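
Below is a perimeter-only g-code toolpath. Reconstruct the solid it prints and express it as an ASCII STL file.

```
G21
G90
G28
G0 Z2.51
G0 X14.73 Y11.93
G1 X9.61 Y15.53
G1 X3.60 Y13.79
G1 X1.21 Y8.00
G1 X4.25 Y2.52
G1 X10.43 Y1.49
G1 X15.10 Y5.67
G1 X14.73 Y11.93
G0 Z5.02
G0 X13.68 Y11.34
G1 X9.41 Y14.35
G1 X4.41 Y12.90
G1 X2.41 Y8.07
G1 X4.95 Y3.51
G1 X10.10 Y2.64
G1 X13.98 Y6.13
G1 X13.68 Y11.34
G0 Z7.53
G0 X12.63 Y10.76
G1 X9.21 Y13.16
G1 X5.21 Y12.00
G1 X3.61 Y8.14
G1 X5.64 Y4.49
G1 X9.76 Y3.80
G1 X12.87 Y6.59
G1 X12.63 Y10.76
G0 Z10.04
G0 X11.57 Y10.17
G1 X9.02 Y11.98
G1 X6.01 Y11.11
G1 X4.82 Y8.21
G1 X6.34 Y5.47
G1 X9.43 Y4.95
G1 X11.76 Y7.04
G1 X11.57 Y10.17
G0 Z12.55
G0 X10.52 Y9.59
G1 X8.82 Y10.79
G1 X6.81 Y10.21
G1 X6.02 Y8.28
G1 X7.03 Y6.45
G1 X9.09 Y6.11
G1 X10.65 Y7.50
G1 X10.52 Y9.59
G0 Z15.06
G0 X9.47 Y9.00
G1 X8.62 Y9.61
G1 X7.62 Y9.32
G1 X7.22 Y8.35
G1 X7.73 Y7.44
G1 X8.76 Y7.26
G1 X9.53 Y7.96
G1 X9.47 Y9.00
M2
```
solid part
  facet normal 0.0000 0.0000 -1.0000
    outer loop
      vertex 2.80 14.69 0.00
      vertex 9.81 16.72 0.00
      vertex 15.78 12.51 0.00
    endloop
  endfacet
  facet normal 0.0000 0.0000 -1.0000
    outer loop
      vertex 0.01 7.93 0.00
      vertex 2.80 14.69 0.00
      vertex 15.78 12.51 0.00
    endloop
  endfacet
  facet normal 0.0000 0.0000 -1.0000
    outer loop
      vertex 3.56 1.54 0.00
      vertex 0.01 7.93 0.00
      vertex 15.78 12.51 0.00
    endloop
  endfacet
  facet normal 0.0000 0.0000 -1.0000
    outer loop
      vertex 10.77 0.33 0.00
      vertex 3.56 1.54 0.00
      vertex 15.78 12.51 0.00
    endloop
  endfacet
  facet normal 0.0000 0.0000 -1.0000
    outer loop
      vertex 16.21 5.21 0.00
      vertex 10.77 0.33 0.00
      vertex 15.78 12.51 0.00
    endloop
  endfacet
  facet normal 0.5291 0.7503 0.3963
    outer loop
      vertex 15.78 12.51 0.00
      vertex 9.81 16.72 0.00
      vertex 8.42 8.42 17.57
    endloop
  endfacet
  facet normal -0.2554 0.8819 0.3964
    outer loop
      vertex 9.81 16.72 0.00
      vertex 2.80 14.69 0.00
      vertex 8.42 8.42 17.57
    endloop
  endfacet
  facet normal -0.8486 0.3502 0.3964
    outer loop
      vertex 2.80 14.69 0.00
      vertex 0.01 7.93 0.00
      vertex 8.42 8.42 17.57
    endloop
  endfacet
  facet normal -0.8025 -0.4458 0.3965
    outer loop
      vertex 0.01 7.93 0.00
      vertex 3.56 1.54 0.00
      vertex 8.42 8.42 17.57
    endloop
  endfacet
  facet normal -0.1519 -0.9054 0.3965
    outer loop
      vertex 3.56 1.54 0.00
      vertex 10.77 0.33 0.00
      vertex 8.42 8.42 17.57
    endloop
  endfacet
  facet normal 0.6130 -0.6833 0.3966
    outer loop
      vertex 10.77 0.33 0.00
      vertex 16.21 5.21 0.00
      vertex 8.42 8.42 17.57
    endloop
  endfacet
  facet normal 0.9165 0.0540 0.3965
    outer loop
      vertex 16.21 5.21 0.00
      vertex 15.78 12.51 0.00
      vertex 8.42 8.42 17.57
    endloop
  endfacet
endsolid part

The G0 Z moves step by Δz≈2.51 mm. The G1 loops shrink linearly with z, so the solid tapers from its base footprint up to z≈17.6. Closing with a flat bottom cap and the tapered top and triangulating gives 12 facets — a regular 7-sided pyramid, base circumscribed radius ≈ 8.42 mm, apex at z ≈ 17.6 mm.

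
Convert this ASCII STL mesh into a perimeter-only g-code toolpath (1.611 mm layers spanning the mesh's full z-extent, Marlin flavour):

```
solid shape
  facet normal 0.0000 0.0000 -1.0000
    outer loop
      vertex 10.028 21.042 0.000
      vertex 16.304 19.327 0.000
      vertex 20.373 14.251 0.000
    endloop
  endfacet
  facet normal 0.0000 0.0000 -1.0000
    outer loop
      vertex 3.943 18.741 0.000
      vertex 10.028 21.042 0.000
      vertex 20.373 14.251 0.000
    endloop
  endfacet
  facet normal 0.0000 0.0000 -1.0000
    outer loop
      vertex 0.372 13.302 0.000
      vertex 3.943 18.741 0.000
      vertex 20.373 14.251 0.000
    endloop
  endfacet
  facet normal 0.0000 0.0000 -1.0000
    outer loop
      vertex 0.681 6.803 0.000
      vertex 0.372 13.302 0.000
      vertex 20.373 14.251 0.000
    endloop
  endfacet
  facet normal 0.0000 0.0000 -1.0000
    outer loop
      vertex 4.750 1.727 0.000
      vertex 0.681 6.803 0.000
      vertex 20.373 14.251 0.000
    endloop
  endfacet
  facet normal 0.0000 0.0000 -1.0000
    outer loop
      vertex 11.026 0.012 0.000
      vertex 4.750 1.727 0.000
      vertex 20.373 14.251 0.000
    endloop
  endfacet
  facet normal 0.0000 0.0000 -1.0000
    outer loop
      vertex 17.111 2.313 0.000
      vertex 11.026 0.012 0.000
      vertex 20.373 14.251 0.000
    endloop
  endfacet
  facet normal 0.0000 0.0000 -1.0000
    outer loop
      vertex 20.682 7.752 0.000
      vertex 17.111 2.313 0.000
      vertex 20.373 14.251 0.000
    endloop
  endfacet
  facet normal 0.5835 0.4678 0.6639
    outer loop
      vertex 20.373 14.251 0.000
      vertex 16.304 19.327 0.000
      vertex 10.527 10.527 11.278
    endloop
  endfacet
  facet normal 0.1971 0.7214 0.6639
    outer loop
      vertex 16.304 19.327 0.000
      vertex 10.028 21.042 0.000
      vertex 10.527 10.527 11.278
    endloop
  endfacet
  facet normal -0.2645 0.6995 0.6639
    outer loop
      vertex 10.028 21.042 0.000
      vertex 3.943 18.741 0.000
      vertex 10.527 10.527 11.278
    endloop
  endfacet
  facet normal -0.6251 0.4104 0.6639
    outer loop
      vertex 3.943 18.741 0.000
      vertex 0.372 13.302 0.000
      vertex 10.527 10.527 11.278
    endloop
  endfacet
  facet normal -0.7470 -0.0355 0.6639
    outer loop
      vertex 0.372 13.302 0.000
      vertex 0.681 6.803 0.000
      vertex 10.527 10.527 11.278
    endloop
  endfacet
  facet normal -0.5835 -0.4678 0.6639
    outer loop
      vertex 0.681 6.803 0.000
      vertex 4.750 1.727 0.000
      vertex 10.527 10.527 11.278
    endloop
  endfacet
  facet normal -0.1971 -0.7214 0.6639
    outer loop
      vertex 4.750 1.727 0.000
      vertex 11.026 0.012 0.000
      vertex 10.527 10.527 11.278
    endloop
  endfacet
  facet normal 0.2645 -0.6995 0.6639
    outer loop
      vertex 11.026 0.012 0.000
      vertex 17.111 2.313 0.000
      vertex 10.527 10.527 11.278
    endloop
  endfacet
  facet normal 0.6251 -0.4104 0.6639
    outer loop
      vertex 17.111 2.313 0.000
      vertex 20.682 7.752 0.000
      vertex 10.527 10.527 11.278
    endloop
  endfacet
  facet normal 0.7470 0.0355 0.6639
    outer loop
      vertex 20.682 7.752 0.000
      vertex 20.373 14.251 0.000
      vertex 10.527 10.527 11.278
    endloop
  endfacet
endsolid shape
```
; perimeter-only toolpath
G21 ; units = mm
G90 ; absolute positioning
G28 ; home
; layer 1
G0 Z1.611
G0 X18.966 Y13.719
G1 X15.479 Y18.070
G1 X10.099 Y19.540
G1 X4.884 Y17.568
G1 X1.823 Y12.906
G1 X2.088 Y7.335
G1 X5.575 Y2.984
G1 X10.955 Y1.514
G1 X16.170 Y3.486
G1 X19.231 Y8.148
G1 X18.966 Y13.719
; layer 2
G0 Z3.222
G0 X17.560 Y13.187
G1 X14.653 Y16.813
G1 X10.171 Y18.038
G1 X5.824 Y16.394
G1 X3.273 Y12.509
G1 X3.494 Y7.867
G1 X6.401 Y4.241
G1 X10.883 Y3.016
G1 X15.230 Y4.660
G1 X17.781 Y8.545
G1 X17.560 Y13.187
; layer 3
G0 Z4.833
G0 X16.153 Y12.655
G1 X13.828 Y15.556
G1 X10.242 Y16.536
G1 X6.765 Y15.221
G1 X4.724 Y12.113
G1 X4.901 Y8.399
G1 X7.226 Y5.498
G1 X10.812 Y4.518
G1 X14.289 Y5.833
G1 X16.330 Y8.941
G1 X16.153 Y12.655
; layer 4
G0 Z6.445
G0 X14.747 Y12.123
G1 X13.003 Y14.298
G1 X10.313 Y15.033
G1 X7.705 Y14.047
G1 X6.175 Y11.716
G1 X6.307 Y8.931
G1 X8.051 Y6.756
G1 X10.741 Y6.021
G1 X13.349 Y7.007
G1 X14.879 Y9.338
G1 X14.747 Y12.123
; layer 5
G0 Z8.056
G0 X13.340 Y11.591
G1 X12.178 Y13.041
G1 X10.384 Y13.531
G1 X8.646 Y12.874
G1 X7.626 Y11.320
G1 X7.714 Y9.463
G1 X8.876 Y8.013
G1 X10.670 Y7.523
G1 X12.408 Y8.180
G1 X13.428 Y9.734
G1 X13.340 Y11.591
; layer 6
G0 Z9.667
G0 X11.934 Y11.059
G1 X11.352 Y11.784
G1 X10.456 Y12.029
G1 X9.586 Y11.700
G1 X9.076 Y10.923
G1 X9.120 Y9.995
G1 X9.702 Y9.270
G1 X10.598 Y9.025
G1 X11.468 Y9.354
G1 X11.978 Y10.131
G1 X11.934 Y11.059
M2 ; end

The solid is a regular 10-sided pyramid, base circumscribed radius ≈ 10.5 mm, apex at z ≈ 11.3 mm. Slicing at Δz = 1.611 mm — 7 equal slices spanning the solid's height, so layer i sits at z = i·h/7 — gives 6 non-empty perimeters. Each is a 10-segment closed polygon; G0 lifts to the layer z and rapids to the start vertex, then G1 traces the edges. The cross-section shrinks linearly with z (the slice at the apex is degenerate and omitted).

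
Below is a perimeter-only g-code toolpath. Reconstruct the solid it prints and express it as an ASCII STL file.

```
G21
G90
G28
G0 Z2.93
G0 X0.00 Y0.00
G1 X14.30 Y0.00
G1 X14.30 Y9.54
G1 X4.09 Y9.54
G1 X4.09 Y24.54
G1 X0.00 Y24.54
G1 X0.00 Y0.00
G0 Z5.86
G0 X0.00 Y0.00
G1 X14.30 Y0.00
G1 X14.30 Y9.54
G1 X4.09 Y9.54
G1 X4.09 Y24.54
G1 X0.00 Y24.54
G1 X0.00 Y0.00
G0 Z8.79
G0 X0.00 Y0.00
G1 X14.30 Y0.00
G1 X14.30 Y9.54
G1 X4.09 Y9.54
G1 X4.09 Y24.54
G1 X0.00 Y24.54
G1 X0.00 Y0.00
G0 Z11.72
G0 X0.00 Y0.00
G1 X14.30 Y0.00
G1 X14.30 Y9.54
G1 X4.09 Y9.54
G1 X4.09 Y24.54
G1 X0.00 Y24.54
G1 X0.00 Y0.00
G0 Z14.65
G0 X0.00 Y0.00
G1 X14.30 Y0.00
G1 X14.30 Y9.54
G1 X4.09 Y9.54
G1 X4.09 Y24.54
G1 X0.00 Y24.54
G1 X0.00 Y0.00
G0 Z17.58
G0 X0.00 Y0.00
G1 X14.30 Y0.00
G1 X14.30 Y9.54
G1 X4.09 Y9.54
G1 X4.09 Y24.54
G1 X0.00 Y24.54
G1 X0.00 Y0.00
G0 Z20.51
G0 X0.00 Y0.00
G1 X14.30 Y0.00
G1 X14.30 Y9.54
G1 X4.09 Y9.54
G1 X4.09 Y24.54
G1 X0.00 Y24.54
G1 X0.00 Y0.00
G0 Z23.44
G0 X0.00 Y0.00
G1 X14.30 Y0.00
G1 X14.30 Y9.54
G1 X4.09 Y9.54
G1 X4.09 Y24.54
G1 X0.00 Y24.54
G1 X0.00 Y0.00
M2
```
solid part
  facet normal 0.0000 0.0000 -1.0000
    outer loop
      vertex 14.30 9.54 0.00
      vertex 14.30 0.00 0.00
      vertex 0.00 0.00 0.00
    endloop
  endfacet
  facet normal 0.0000 0.0000 -1.0000
    outer loop
      vertex 4.09 9.54 0.00
      vertex 14.30 9.54 0.00
      vertex 0.00 0.00 0.00
    endloop
  endfacet
  facet normal 0.0000 0.0000 -1.0000
    outer loop
      vertex 4.09 24.54 0.00
      vertex 4.09 9.54 0.00
      vertex 0.00 0.00 0.00
    endloop
  endfacet
  facet normal 0.0000 0.0000 -1.0000
    outer loop
      vertex 0.00 24.54 0.00
      vertex 4.09 24.54 0.00
      vertex 0.00 0.00 0.00
    endloop
  endfacet
  facet normal 0.0000 0.0000 1.0000
    outer loop
      vertex 0.00 0.00 23.44
      vertex 14.30 0.00 23.44
      vertex 14.30 9.54 23.44
    endloop
  endfacet
  facet normal 0.0000 0.0000 1.0000
    outer loop
      vertex 0.00 0.00 23.44
      vertex 14.30 9.54 23.44
      vertex 4.09 9.54 23.44
    endloop
  endfacet
  facet normal 0.0000 0.0000 1.0000
    outer loop
      vertex 0.00 0.00 23.44
      vertex 4.09 9.54 23.44
      vertex 4.09 24.54 23.44
    endloop
  endfacet
  facet normal 0.0000 0.0000 1.0000
    outer loop
      vertex 0.00 0.00 23.44
      vertex 4.09 24.54 23.44
      vertex 0.00 24.54 23.44
    endloop
  endfacet
  facet normal 0.0000 -1.0000 0.0000
    outer loop
      vertex 0.00 0.00 0.00
      vertex 14.30 0.00 0.00
      vertex 14.30 0.00 23.44
    endloop
  endfacet
  facet normal 0.0000 -1.0000 0.0000
    outer loop
      vertex 0.00 0.00 0.00
      vertex 14.30 0.00 23.44
      vertex 0.00 0.00 23.44
    endloop
  endfacet
  facet normal 1.0000 0.0000 0.0000
    outer loop
      vertex 14.30 0.00 0.00
      vertex 14.30 9.54 0.00
      vertex 14.30 9.54 23.44
    endloop
  endfacet
  facet normal 1.0000 0.0000 0.0000
    outer loop
      vertex 14.30 0.00 0.00
      vertex 14.30 9.54 23.44
      vertex 14.30 0.00 23.44
    endloop
  endfacet
  facet normal 0.0000 1.0000 0.0000
    outer loop
      vertex 14.30 9.54 0.00
      vertex 4.09 9.54 0.00
      vertex 4.09 9.54 23.44
    endloop
  endfacet
  facet normal 0.0000 1.0000 0.0000
    outer loop
      vertex 14.30 9.54 0.00
      vertex 4.09 9.54 23.44
      vertex 14.30 9.54 23.44
    endloop
  endfacet
  facet normal 1.0000 0.0000 0.0000
    outer loop
      vertex 4.09 9.54 0.00
      vertex 4.09 24.54 0.00
      vertex 4.09 24.54 23.44
    endloop
  endfacet
  facet normal 1.0000 0.0000 0.0000
    outer loop
      vertex 4.09 9.54 0.00
      vertex 4.09 24.54 23.44
      vertex 4.09 9.54 23.44
    endloop
  endfacet
  facet normal 0.0000 1.0000 0.0000
    outer loop
      vertex 4.09 24.54 0.00
      vertex 0.00 24.54 0.00
      vertex 0.00 24.54 23.44
    endloop
  endfacet
  facet normal 0.0000 1.0000 0.0000
    outer loop
      vertex 4.09 24.54 0.00
      vertex 0.00 24.54 23.44
      vertex 4.09 24.54 23.44
    endloop
  endfacet
  facet normal -1.0000 0.0000 0.0000
    outer loop
      vertex 0.00 24.54 0.00
      vertex 0.00 0.00 0.00
      vertex 0.00 0.00 23.44
    endloop
  endfacet
  facet normal -1.0000 0.0000 0.0000
    outer loop
      vertex 0.00 24.54 0.00
      vertex 0.00 0.00 23.44
      vertex 0.00 24.54 23.44
    endloop
  endfacet
endsolid part

The G0 Z moves step by Δz≈2.93 mm. Every layer's G1 loop is the same polygon, so the solid is a straight extrusion of it from z=0 to z≈23.4. Closing with flat bottom and top caps and triangulating gives 20 facets — an L-shaped prism: outer 14.3 × 24.5 mm, arm thicknesses ≈ 9.54 mm (horizontal) and 4.09 mm (vertical), extruded 23.4 mm in z.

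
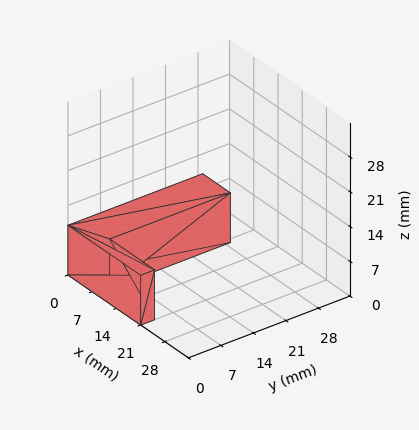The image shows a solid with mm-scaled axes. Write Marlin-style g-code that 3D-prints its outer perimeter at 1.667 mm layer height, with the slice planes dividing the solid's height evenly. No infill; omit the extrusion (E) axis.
Reading the render: the shape is an L-shaped prism: outer 21 × 29 mm, arm thicknesses ≈ 3 mm (horizontal) and 8 mm (vertical), extruded 10 mm in z (dimensions read to the nearest mm from the axis ticks). For the g-code, the solid's height is divided into equal slices at the stated Δz and each level perimeter traced with G1 moves after a G0 lift.

; perimeter-only toolpath
G21 ; units = mm
G90 ; absolute positioning
G28 ; home
; layer 1
G0 Z1.667
G0 X0.000 Y0.000
G1 X21.000 Y0.000
G1 X21.000 Y3.000
G1 X8.000 Y3.000
G1 X8.000 Y29.000
G1 X0.000 Y29.000
G1 X0.000 Y0.000
; layer 2
G0 Z3.333
G0 X0.000 Y0.000
G1 X21.000 Y0.000
G1 X21.000 Y3.000
G1 X8.000 Y3.000
G1 X8.000 Y29.000
G1 X0.000 Y29.000
G1 X0.000 Y0.000
; layer 3
G0 Z5.000
G0 X0.000 Y0.000
G1 X21.000 Y0.000
G1 X21.000 Y3.000
G1 X8.000 Y3.000
G1 X8.000 Y29.000
G1 X0.000 Y29.000
G1 X0.000 Y0.000
; layer 4
G0 Z6.667
G0 X0.000 Y0.000
G1 X21.000 Y0.000
G1 X21.000 Y3.000
G1 X8.000 Y3.000
G1 X8.000 Y29.000
G1 X0.000 Y29.000
G1 X0.000 Y0.000
; layer 5
G0 Z8.333
G0 X0.000 Y0.000
G1 X21.000 Y0.000
G1 X21.000 Y3.000
G1 X8.000 Y3.000
G1 X8.000 Y29.000
G1 X0.000 Y29.000
G1 X0.000 Y0.000
; layer 6
G0 Z10.000
G0 X0.000 Y0.000
G1 X21.000 Y0.000
G1 X21.000 Y3.000
G1 X8.000 Y3.000
G1 X8.000 Y29.000
G1 X0.000 Y29.000
G1 X0.000 Y0.000
M2 ; end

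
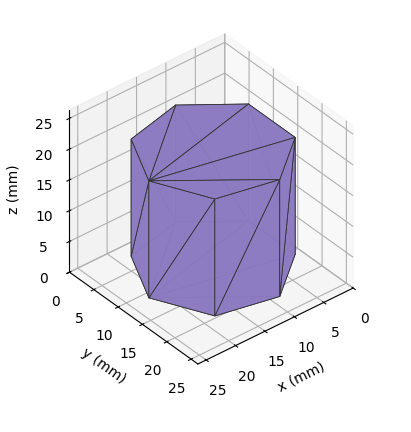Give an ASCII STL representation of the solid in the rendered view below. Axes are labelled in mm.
Reading the render: the shape is a regular 7-sided prism (a cylinder approximated with 7 flat sides), circumscribed radius ≈ 11 mm, height ≈ 19 mm (dimensions read to the nearest mm from the axis ticks). For the STL, each face is triangulated and given an outward normal.

solid part
  facet normal 0.0000 0.0000 -1.0000
    outer loop
      vertex 8.6 21.7 0.0
      vertex 17.9 19.6 0.0
      vertex 22.0 11.0 0.0
    endloop
  endfacet
  facet normal 0.0000 0.0000 -1.0000
    outer loop
      vertex 1.1 15.8 0.0
      vertex 8.6 21.7 0.0
      vertex 22.0 11.0 0.0
    endloop
  endfacet
  facet normal 0.0000 0.0000 -1.0000
    outer loop
      vertex 1.1 6.2 0.0
      vertex 1.1 15.8 0.0
      vertex 22.0 11.0 0.0
    endloop
  endfacet
  facet normal 0.0000 0.0000 -1.0000
    outer loop
      vertex 8.6 0.3 0.0
      vertex 1.1 6.2 0.0
      vertex 22.0 11.0 0.0
    endloop
  endfacet
  facet normal 0.0000 0.0000 -1.0000
    outer loop
      vertex 17.9 2.4 0.0
      vertex 8.6 0.3 0.0
      vertex 22.0 11.0 0.0
    endloop
  endfacet
  facet normal 0.0000 0.0000 1.0000
    outer loop
      vertex 22.0 11.0 19.0
      vertex 17.9 19.6 19.0
      vertex 8.6 21.7 19.0
    endloop
  endfacet
  facet normal 0.0000 0.0000 1.0000
    outer loop
      vertex 22.0 11.0 19.0
      vertex 8.6 21.7 19.0
      vertex 1.1 15.8 19.0
    endloop
  endfacet
  facet normal 0.0000 0.0000 1.0000
    outer loop
      vertex 22.0 11.0 19.0
      vertex 1.1 15.8 19.0
      vertex 1.1 6.2 19.0
    endloop
  endfacet
  facet normal 0.0000 0.0000 1.0000
    outer loop
      vertex 22.0 11.0 19.0
      vertex 1.1 6.2 19.0
      vertex 8.6 0.3 19.0
    endloop
  endfacet
  facet normal 0.0000 0.0000 1.0000
    outer loop
      vertex 22.0 11.0 19.0
      vertex 8.6 0.3 19.0
      vertex 17.9 2.4 19.0
    endloop
  endfacet
  facet normal 0.9027 0.4303 0.0000
    outer loop
      vertex 22.0 11.0 0.0
      vertex 17.9 19.6 0.0
      vertex 17.9 19.6 19.0
    endloop
  endfacet
  facet normal 0.9027 0.4303 0.0000
    outer loop
      vertex 22.0 11.0 0.0
      vertex 17.9 19.6 19.0
      vertex 22.0 11.0 19.0
    endloop
  endfacet
  facet normal 0.2203 0.9754 0.0000
    outer loop
      vertex 17.9 19.6 0.0
      vertex 8.6 21.7 0.0
      vertex 8.6 21.7 19.0
    endloop
  endfacet
  facet normal 0.2203 0.9754 0.0000
    outer loop
      vertex 17.9 19.6 0.0
      vertex 8.6 21.7 19.0
      vertex 17.9 19.6 19.0
    endloop
  endfacet
  facet normal -0.6183 0.7860 0.0000
    outer loop
      vertex 8.6 21.7 0.0
      vertex 1.1 15.8 0.0
      vertex 1.1 15.8 19.0
    endloop
  endfacet
  facet normal -0.6183 0.7860 0.0000
    outer loop
      vertex 8.6 21.7 0.0
      vertex 1.1 15.8 19.0
      vertex 8.6 21.7 19.0
    endloop
  endfacet
  facet normal -1.0000 0.0000 0.0000
    outer loop
      vertex 1.1 15.8 0.0
      vertex 1.1 6.2 0.0
      vertex 1.1 6.2 19.0
    endloop
  endfacet
  facet normal -1.0000 0.0000 0.0000
    outer loop
      vertex 1.1 15.8 0.0
      vertex 1.1 6.2 19.0
      vertex 1.1 15.8 19.0
    endloop
  endfacet
  facet normal -0.6183 -0.7860 0.0000
    outer loop
      vertex 1.1 6.2 0.0
      vertex 8.6 0.3 0.0
      vertex 8.6 0.3 19.0
    endloop
  endfacet
  facet normal -0.6183 -0.7860 0.0000
    outer loop
      vertex 1.1 6.2 0.0
      vertex 8.6 0.3 19.0
      vertex 1.1 6.2 19.0
    endloop
  endfacet
  facet normal 0.2203 -0.9754 0.0000
    outer loop
      vertex 8.6 0.3 0.0
      vertex 17.9 2.4 0.0
      vertex 17.9 2.4 19.0
    endloop
  endfacet
  facet normal 0.2203 -0.9754 0.0000
    outer loop
      vertex 8.6 0.3 0.0
      vertex 17.9 2.4 19.0
      vertex 8.6 0.3 19.0
    endloop
  endfacet
  facet normal 0.9027 -0.4303 0.0000
    outer loop
      vertex 17.9 2.4 0.0
      vertex 22.0 11.0 0.0
      vertex 22.0 11.0 19.0
    endloop
  endfacet
  facet normal 0.9027 -0.4303 0.0000
    outer loop
      vertex 17.9 2.4 0.0
      vertex 22.0 11.0 19.0
      vertex 17.9 2.4 19.0
    endloop
  endfacet
endsolid part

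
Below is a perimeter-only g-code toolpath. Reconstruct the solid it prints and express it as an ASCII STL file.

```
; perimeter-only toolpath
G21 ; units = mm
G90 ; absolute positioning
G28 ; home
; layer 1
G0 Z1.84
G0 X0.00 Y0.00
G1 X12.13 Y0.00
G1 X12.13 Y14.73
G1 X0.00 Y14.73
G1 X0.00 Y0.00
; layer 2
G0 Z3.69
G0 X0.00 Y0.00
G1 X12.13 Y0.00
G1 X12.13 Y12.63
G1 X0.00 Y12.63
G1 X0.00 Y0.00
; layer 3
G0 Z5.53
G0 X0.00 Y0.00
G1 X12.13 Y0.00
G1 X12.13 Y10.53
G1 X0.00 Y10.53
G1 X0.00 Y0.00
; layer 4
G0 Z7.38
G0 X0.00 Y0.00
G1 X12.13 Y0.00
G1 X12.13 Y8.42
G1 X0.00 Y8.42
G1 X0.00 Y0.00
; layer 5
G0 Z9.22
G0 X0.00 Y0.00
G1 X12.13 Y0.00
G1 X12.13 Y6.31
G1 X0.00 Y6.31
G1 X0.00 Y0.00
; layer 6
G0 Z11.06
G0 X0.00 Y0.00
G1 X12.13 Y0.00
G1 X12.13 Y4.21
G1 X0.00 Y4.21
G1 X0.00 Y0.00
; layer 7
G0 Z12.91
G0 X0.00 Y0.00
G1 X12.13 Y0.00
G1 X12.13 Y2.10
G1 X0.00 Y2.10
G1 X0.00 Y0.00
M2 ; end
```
solid part
  facet normal 0.0000 0.0000 -1.0000
    outer loop
      vertex 12.13 16.84 0.00
      vertex 12.13 0.00 0.00
      vertex 0.00 0.00 0.00
    endloop
  endfacet
  facet normal 0.0000 0.0000 -1.0000
    outer loop
      vertex 0.00 16.84 0.00
      vertex 12.13 16.84 0.00
      vertex 0.00 0.00 0.00
    endloop
  endfacet
  facet normal 0.0000 -1.0000 0.0000
    outer loop
      vertex 0.00 0.00 0.00
      vertex 12.13 0.00 0.00
      vertex 12.13 0.00 14.75
    endloop
  endfacet
  facet normal 0.0000 -1.0000 0.0000
    outer loop
      vertex 0.00 0.00 0.00
      vertex 12.13 0.00 14.75
      vertex 0.00 0.00 14.75
    endloop
  endfacet
  facet normal 0.0000 0.6589 0.7522
    outer loop
      vertex 0.00 0.00 14.75
      vertex 12.13 0.00 14.75
      vertex 12.13 16.84 0.00
    endloop
  endfacet
  facet normal 0.0000 0.6589 0.7522
    outer loop
      vertex 0.00 0.00 14.75
      vertex 12.13 16.84 0.00
      vertex 0.00 16.84 0.00
    endloop
  endfacet
  facet normal -1.0000 0.0000 0.0000
    outer loop
      vertex 0.00 0.00 14.75
      vertex 0.00 16.84 0.00
      vertex 0.00 0.00 0.00
    endloop
  endfacet
  facet normal 1.0000 0.0000 0.0000
    outer loop
      vertex 12.13 0.00 0.00
      vertex 12.13 16.84 0.00
      vertex 12.13 0.00 14.75
    endloop
  endfacet
endsolid part

The G0 Z moves step by Δz≈1.84 mm. The G1 loops shrink linearly with z, so the solid tapers from its base footprint up to z≈14.8. Closing with a flat bottom cap and the tapered top and triangulating gives 8 facets — a wedge (ramp): 12.1 × 16.8 mm base, rising to 14.8 mm along the y=0 edge and sloping linearly to z=0 at y=16.8.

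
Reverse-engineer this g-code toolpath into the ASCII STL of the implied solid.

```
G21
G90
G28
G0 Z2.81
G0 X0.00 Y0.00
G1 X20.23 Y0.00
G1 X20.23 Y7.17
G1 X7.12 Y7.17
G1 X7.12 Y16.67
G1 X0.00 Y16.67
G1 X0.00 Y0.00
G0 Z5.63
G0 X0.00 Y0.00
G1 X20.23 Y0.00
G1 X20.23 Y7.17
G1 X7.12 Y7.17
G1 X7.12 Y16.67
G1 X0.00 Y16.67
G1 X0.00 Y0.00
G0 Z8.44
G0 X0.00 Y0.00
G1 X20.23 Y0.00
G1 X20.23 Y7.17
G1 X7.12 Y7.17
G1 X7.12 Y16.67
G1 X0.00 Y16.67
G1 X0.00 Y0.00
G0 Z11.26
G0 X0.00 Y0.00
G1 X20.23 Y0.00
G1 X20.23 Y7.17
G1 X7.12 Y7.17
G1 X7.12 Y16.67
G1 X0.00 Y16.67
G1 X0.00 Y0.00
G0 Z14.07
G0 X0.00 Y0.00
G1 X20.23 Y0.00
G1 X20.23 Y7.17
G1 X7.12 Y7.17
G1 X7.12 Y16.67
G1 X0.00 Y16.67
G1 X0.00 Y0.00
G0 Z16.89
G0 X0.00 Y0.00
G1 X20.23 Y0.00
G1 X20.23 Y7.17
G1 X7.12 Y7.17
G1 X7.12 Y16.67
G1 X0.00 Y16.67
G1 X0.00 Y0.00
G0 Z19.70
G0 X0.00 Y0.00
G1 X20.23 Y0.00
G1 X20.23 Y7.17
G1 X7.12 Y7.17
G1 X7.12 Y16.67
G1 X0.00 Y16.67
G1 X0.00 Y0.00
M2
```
solid part
  facet normal 0.0000 0.0000 -1.0000
    outer loop
      vertex 20.23 7.17 0.00
      vertex 20.23 0.00 0.00
      vertex 0.00 0.00 0.00
    endloop
  endfacet
  facet normal 0.0000 0.0000 -1.0000
    outer loop
      vertex 7.12 7.17 0.00
      vertex 20.23 7.17 0.00
      vertex 0.00 0.00 0.00
    endloop
  endfacet
  facet normal 0.0000 0.0000 -1.0000
    outer loop
      vertex 7.12 16.67 0.00
      vertex 7.12 7.17 0.00
      vertex 0.00 0.00 0.00
    endloop
  endfacet
  facet normal 0.0000 0.0000 -1.0000
    outer loop
      vertex 0.00 16.67 0.00
      vertex 7.12 16.67 0.00
      vertex 0.00 0.00 0.00
    endloop
  endfacet
  facet normal 0.0000 0.0000 1.0000
    outer loop
      vertex 0.00 0.00 19.70
      vertex 20.23 0.00 19.70
      vertex 20.23 7.17 19.70
    endloop
  endfacet
  facet normal 0.0000 0.0000 1.0000
    outer loop
      vertex 0.00 0.00 19.70
      vertex 20.23 7.17 19.70
      vertex 7.12 7.17 19.70
    endloop
  endfacet
  facet normal 0.0000 0.0000 1.0000
    outer loop
      vertex 0.00 0.00 19.70
      vertex 7.12 7.17 19.70
      vertex 7.12 16.67 19.70
    endloop
  endfacet
  facet normal 0.0000 0.0000 1.0000
    outer loop
      vertex 0.00 0.00 19.70
      vertex 7.12 16.67 19.70
      vertex 0.00 16.67 19.70
    endloop
  endfacet
  facet normal 0.0000 -1.0000 0.0000
    outer loop
      vertex 0.00 0.00 0.00
      vertex 20.23 0.00 0.00
      vertex 20.23 0.00 19.70
    endloop
  endfacet
  facet normal 0.0000 -1.0000 0.0000
    outer loop
      vertex 0.00 0.00 0.00
      vertex 20.23 0.00 19.70
      vertex 0.00 0.00 19.70
    endloop
  endfacet
  facet normal 1.0000 0.0000 0.0000
    outer loop
      vertex 20.23 0.00 0.00
      vertex 20.23 7.17 0.00
      vertex 20.23 7.17 19.70
    endloop
  endfacet
  facet normal 1.0000 0.0000 0.0000
    outer loop
      vertex 20.23 0.00 0.00
      vertex 20.23 7.17 19.70
      vertex 20.23 0.00 19.70
    endloop
  endfacet
  facet normal 0.0000 1.0000 0.0000
    outer loop
      vertex 20.23 7.17 0.00
      vertex 7.12 7.17 0.00
      vertex 7.12 7.17 19.70
    endloop
  endfacet
  facet normal 0.0000 1.0000 0.0000
    outer loop
      vertex 20.23 7.17 0.00
      vertex 7.12 7.17 19.70
      vertex 20.23 7.17 19.70
    endloop
  endfacet
  facet normal 1.0000 0.0000 0.0000
    outer loop
      vertex 7.12 7.17 0.00
      vertex 7.12 16.67 0.00
      vertex 7.12 16.67 19.70
    endloop
  endfacet
  facet normal 1.0000 0.0000 0.0000
    outer loop
      vertex 7.12 7.17 0.00
      vertex 7.12 16.67 19.70
      vertex 7.12 7.17 19.70
    endloop
  endfacet
  facet normal 0.0000 1.0000 0.0000
    outer loop
      vertex 7.12 16.67 0.00
      vertex 0.00 16.67 0.00
      vertex 0.00 16.67 19.70
    endloop
  endfacet
  facet normal 0.0000 1.0000 0.0000
    outer loop
      vertex 7.12 16.67 0.00
      vertex 0.00 16.67 19.70
      vertex 7.12 16.67 19.70
    endloop
  endfacet
  facet normal -1.0000 0.0000 0.0000
    outer loop
      vertex 0.00 16.67 0.00
      vertex 0.00 0.00 0.00
      vertex 0.00 0.00 19.70
    endloop
  endfacet
  facet normal -1.0000 0.0000 0.0000
    outer loop
      vertex 0.00 16.67 0.00
      vertex 0.00 0.00 19.70
      vertex 0.00 16.67 19.70
    endloop
  endfacet
endsolid part

The G0 Z moves step by Δz≈2.81 mm. Every layer's G1 loop is the same polygon, so the solid is a straight extrusion of it from z=0 to z≈19.7. Closing with flat bottom and top caps and triangulating gives 20 facets — an L-shaped prism: outer 20.2 × 16.7 mm, arm thicknesses ≈ 7.17 mm (horizontal) and 7.12 mm (vertical), extruded 19.7 mm in z.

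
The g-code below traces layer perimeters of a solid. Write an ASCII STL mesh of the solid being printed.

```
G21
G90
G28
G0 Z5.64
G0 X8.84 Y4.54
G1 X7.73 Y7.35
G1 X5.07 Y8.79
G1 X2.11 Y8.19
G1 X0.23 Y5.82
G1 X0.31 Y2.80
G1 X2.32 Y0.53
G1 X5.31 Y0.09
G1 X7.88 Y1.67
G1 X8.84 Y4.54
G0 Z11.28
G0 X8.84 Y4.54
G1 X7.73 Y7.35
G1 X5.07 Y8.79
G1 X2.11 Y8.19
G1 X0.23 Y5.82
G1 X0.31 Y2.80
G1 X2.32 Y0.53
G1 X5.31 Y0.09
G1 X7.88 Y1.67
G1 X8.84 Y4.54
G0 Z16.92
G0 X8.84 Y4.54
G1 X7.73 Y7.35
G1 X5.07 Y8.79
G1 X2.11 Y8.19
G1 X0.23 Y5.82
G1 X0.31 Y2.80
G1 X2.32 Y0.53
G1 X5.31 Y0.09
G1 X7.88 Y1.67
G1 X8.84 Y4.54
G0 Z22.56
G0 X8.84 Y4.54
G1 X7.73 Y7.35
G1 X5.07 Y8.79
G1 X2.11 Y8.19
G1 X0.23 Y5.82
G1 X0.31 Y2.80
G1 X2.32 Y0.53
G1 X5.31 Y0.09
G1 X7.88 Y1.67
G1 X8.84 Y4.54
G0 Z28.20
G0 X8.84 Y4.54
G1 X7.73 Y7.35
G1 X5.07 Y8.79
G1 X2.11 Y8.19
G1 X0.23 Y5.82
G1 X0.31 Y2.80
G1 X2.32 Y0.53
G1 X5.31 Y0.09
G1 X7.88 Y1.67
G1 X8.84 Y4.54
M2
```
solid part
  facet normal 0.0000 0.0000 -1.0000
    outer loop
      vertex 5.07 8.79 0.00
      vertex 7.73 7.35 0.00
      vertex 8.84 4.54 0.00
    endloop
  endfacet
  facet normal 0.0000 0.0000 -1.0000
    outer loop
      vertex 2.11 8.19 0.00
      vertex 5.07 8.79 0.00
      vertex 8.84 4.54 0.00
    endloop
  endfacet
  facet normal 0.0000 0.0000 -1.0000
    outer loop
      vertex 0.23 5.82 0.00
      vertex 2.11 8.19 0.00
      vertex 8.84 4.54 0.00
    endloop
  endfacet
  facet normal 0.0000 0.0000 -1.0000
    outer loop
      vertex 0.31 2.80 0.00
      vertex 0.23 5.82 0.00
      vertex 8.84 4.54 0.00
    endloop
  endfacet
  facet normal 0.0000 0.0000 -1.0000
    outer loop
      vertex 2.32 0.53 0.00
      vertex 0.31 2.80 0.00
      vertex 8.84 4.54 0.00
    endloop
  endfacet
  facet normal 0.0000 0.0000 -1.0000
    outer loop
      vertex 5.31 0.09 0.00
      vertex 2.32 0.53 0.00
      vertex 8.84 4.54 0.00
    endloop
  endfacet
  facet normal 0.0000 0.0000 -1.0000
    outer loop
      vertex 7.88 1.67 0.00
      vertex 5.31 0.09 0.00
      vertex 8.84 4.54 0.00
    endloop
  endfacet
  facet normal 0.0000 0.0000 1.0000
    outer loop
      vertex 8.84 4.54 28.20
      vertex 7.73 7.35 28.20
      vertex 5.07 8.79 28.20
    endloop
  endfacet
  facet normal 0.0000 0.0000 1.0000
    outer loop
      vertex 8.84 4.54 28.20
      vertex 5.07 8.79 28.20
      vertex 2.11 8.19 28.20
    endloop
  endfacet
  facet normal 0.0000 0.0000 1.0000
    outer loop
      vertex 8.84 4.54 28.20
      vertex 2.11 8.19 28.20
      vertex 0.23 5.82 28.20
    endloop
  endfacet
  facet normal 0.0000 0.0000 1.0000
    outer loop
      vertex 8.84 4.54 28.20
      vertex 0.23 5.82 28.20
      vertex 0.31 2.80 28.20
    endloop
  endfacet
  facet normal 0.0000 0.0000 1.0000
    outer loop
      vertex 8.84 4.54 28.20
      vertex 0.31 2.80 28.20
      vertex 2.32 0.53 28.20
    endloop
  endfacet
  facet normal 0.0000 0.0000 1.0000
    outer loop
      vertex 8.84 4.54 28.20
      vertex 2.32 0.53 28.20
      vertex 5.31 0.09 28.20
    endloop
  endfacet
  facet normal 0.0000 0.0000 1.0000
    outer loop
      vertex 8.84 4.54 28.20
      vertex 5.31 0.09 28.20
      vertex 7.88 1.67 28.20
    endloop
  endfacet
  facet normal 0.9301 0.3674 0.0000
    outer loop
      vertex 8.84 4.54 0.00
      vertex 7.73 7.35 0.00
      vertex 7.73 7.35 28.20
    endloop
  endfacet
  facet normal 0.9301 0.3674 0.0000
    outer loop
      vertex 8.84 4.54 0.00
      vertex 7.73 7.35 28.20
      vertex 8.84 4.54 28.20
    endloop
  endfacet
  facet normal 0.4761 0.8794 0.0000
    outer loop
      vertex 7.73 7.35 0.00
      vertex 5.07 8.79 0.00
      vertex 5.07 8.79 28.20
    endloop
  endfacet
  facet normal 0.4761 0.8794 0.0000
    outer loop
      vertex 7.73 7.35 0.00
      vertex 5.07 8.79 28.20
      vertex 7.73 7.35 28.20
    endloop
  endfacet
  facet normal -0.1987 0.9801 0.0000
    outer loop
      vertex 5.07 8.79 0.00
      vertex 2.11 8.19 0.00
      vertex 2.11 8.19 28.20
    endloop
  endfacet
  facet normal -0.1987 0.9801 0.0000
    outer loop
      vertex 5.07 8.79 0.00
      vertex 2.11 8.19 28.20
      vertex 5.07 8.79 28.20
    endloop
  endfacet
  facet normal -0.7834 0.6215 0.0000
    outer loop
      vertex 2.11 8.19 0.00
      vertex 0.23 5.82 0.00
      vertex 0.23 5.82 28.20
    endloop
  endfacet
  facet normal -0.7834 0.6215 0.0000
    outer loop
      vertex 2.11 8.19 0.00
      vertex 0.23 5.82 28.20
      vertex 2.11 8.19 28.20
    endloop
  endfacet
  facet normal -0.9996 -0.0265 0.0000
    outer loop
      vertex 0.23 5.82 0.00
      vertex 0.31 2.80 0.00
      vertex 0.31 2.80 28.20
    endloop
  endfacet
  facet normal -0.9996 -0.0265 0.0000
    outer loop
      vertex 0.23 5.82 0.00
      vertex 0.31 2.80 28.20
      vertex 0.23 5.82 28.20
    endloop
  endfacet
  facet normal -0.7487 -0.6629 0.0000
    outer loop
      vertex 0.31 2.80 0.00
      vertex 2.32 0.53 0.00
      vertex 2.32 0.53 28.20
    endloop
  endfacet
  facet normal -0.7487 -0.6629 0.0000
    outer loop
      vertex 0.31 2.80 0.00
      vertex 2.32 0.53 28.20
      vertex 0.31 2.80 28.20
    endloop
  endfacet
  facet normal -0.1456 -0.9893 0.0000
    outer loop
      vertex 2.32 0.53 0.00
      vertex 5.31 0.09 0.00
      vertex 5.31 0.09 28.20
    endloop
  endfacet
  facet normal -0.1456 -0.9893 0.0000
    outer loop
      vertex 2.32 0.53 0.00
      vertex 5.31 0.09 28.20
      vertex 2.32 0.53 28.20
    endloop
  endfacet
  facet normal 0.5237 -0.8519 0.0000
    outer loop
      vertex 5.31 0.09 0.00
      vertex 7.88 1.67 0.00
      vertex 7.88 1.67 28.20
    endloop
  endfacet
  facet normal 0.5237 -0.8519 0.0000
    outer loop
      vertex 5.31 0.09 0.00
      vertex 7.88 1.67 28.20
      vertex 5.31 0.09 28.20
    endloop
  endfacet
  facet normal 0.9484 -0.3172 0.0000
    outer loop
      vertex 7.88 1.67 0.00
      vertex 8.84 4.54 0.00
      vertex 8.84 4.54 28.20
    endloop
  endfacet
  facet normal 0.9484 -0.3172 0.0000
    outer loop
      vertex 7.88 1.67 0.00
      vertex 8.84 4.54 28.20
      vertex 7.88 1.67 28.20
    endloop
  endfacet
endsolid part

The G0 Z moves step by Δz≈5.64 mm. Every layer's G1 loop is the same polygon, so the solid is a straight extrusion of it from z=0 to z≈28.2. Closing with flat bottom and top caps and triangulating gives 32 facets — a regular 9-sided prism (a cylinder approximated with 9 flat sides), circumscribed radius ≈ 4.42 mm, height ≈ 28.2 mm.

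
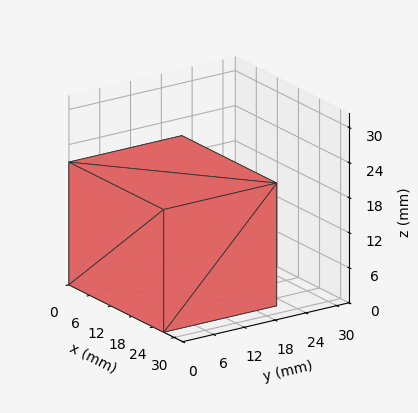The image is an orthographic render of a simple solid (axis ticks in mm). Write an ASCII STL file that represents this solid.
Reading the render: the shape is a rectangular box, roughly 27 × 22 mm footprint and 21 mm tall (dimensions read to the nearest mm from the axis ticks). For the STL, each face is triangulated and given an outward normal.

solid part
  facet normal 0.0000 0.0000 -1.0000
    outer loop
      vertex 27.000 22.000 0.000
      vertex 27.000 0.000 0.000
      vertex 0.000 0.000 0.000
    endloop
  endfacet
  facet normal 0.0000 0.0000 -1.0000
    outer loop
      vertex 0.000 22.000 0.000
      vertex 27.000 22.000 0.000
      vertex 0.000 0.000 0.000
    endloop
  endfacet
  facet normal 0.0000 0.0000 1.0000
    outer loop
      vertex 0.000 0.000 21.000
      vertex 27.000 0.000 21.000
      vertex 27.000 22.000 21.000
    endloop
  endfacet
  facet normal 0.0000 0.0000 1.0000
    outer loop
      vertex 0.000 0.000 21.000
      vertex 27.000 22.000 21.000
      vertex 0.000 22.000 21.000
    endloop
  endfacet
  facet normal 0.0000 -1.0000 0.0000
    outer loop
      vertex 0.000 0.000 0.000
      vertex 27.000 0.000 0.000
      vertex 27.000 0.000 21.000
    endloop
  endfacet
  facet normal 0.0000 -1.0000 0.0000
    outer loop
      vertex 0.000 0.000 0.000
      vertex 27.000 0.000 21.000
      vertex 0.000 0.000 21.000
    endloop
  endfacet
  facet normal 0.0000 1.0000 0.0000
    outer loop
      vertex 27.000 22.000 21.000
      vertex 27.000 22.000 0.000
      vertex 0.000 22.000 0.000
    endloop
  endfacet
  facet normal 0.0000 1.0000 0.0000
    outer loop
      vertex 0.000 22.000 21.000
      vertex 27.000 22.000 21.000
      vertex 0.000 22.000 0.000
    endloop
  endfacet
  facet normal -1.0000 0.0000 0.0000
    outer loop
      vertex 0.000 22.000 21.000
      vertex 0.000 22.000 0.000
      vertex 0.000 0.000 0.000
    endloop
  endfacet
  facet normal -1.0000 0.0000 0.0000
    outer loop
      vertex 0.000 0.000 21.000
      vertex 0.000 22.000 21.000
      vertex 0.000 0.000 0.000
    endloop
  endfacet
  facet normal 1.0000 0.0000 0.0000
    outer loop
      vertex 27.000 0.000 0.000
      vertex 27.000 22.000 0.000
      vertex 27.000 22.000 21.000
    endloop
  endfacet
  facet normal 1.0000 0.0000 0.0000
    outer loop
      vertex 27.000 0.000 0.000
      vertex 27.000 22.000 21.000
      vertex 27.000 0.000 21.000
    endloop
  endfacet
endsolid part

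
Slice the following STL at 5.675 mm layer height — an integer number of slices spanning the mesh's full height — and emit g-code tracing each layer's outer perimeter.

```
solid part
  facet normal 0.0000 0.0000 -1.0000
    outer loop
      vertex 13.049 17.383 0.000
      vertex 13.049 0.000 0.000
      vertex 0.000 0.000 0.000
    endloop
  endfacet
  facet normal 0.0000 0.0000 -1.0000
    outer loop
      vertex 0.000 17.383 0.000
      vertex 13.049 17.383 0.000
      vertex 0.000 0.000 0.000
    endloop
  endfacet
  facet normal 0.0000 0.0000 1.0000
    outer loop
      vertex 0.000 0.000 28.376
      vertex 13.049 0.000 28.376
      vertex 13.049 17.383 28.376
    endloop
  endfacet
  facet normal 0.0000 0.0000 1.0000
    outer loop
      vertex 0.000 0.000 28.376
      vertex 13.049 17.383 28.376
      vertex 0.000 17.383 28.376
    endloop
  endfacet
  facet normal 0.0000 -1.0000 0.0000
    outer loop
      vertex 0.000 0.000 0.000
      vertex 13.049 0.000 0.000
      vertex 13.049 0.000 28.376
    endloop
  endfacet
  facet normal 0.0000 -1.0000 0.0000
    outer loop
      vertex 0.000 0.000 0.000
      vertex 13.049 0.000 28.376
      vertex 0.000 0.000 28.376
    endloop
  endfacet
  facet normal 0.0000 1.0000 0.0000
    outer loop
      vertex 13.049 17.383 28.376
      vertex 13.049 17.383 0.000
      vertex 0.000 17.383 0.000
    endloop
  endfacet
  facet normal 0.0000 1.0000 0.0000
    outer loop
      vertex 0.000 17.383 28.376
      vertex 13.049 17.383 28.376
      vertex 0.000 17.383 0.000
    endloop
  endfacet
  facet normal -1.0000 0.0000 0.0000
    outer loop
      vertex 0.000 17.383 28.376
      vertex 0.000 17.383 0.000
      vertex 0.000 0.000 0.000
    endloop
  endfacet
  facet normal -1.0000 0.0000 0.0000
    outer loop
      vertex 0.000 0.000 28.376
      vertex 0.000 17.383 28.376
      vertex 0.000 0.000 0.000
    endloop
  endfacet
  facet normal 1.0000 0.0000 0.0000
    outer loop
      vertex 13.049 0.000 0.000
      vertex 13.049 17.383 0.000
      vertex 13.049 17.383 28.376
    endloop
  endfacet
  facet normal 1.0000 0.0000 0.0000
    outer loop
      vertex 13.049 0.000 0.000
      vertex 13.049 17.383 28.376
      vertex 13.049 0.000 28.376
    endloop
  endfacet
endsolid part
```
; perimeter-only toolpath
G21 ; units = mm
G90 ; absolute positioning
G28 ; home
; layer 1
G0 Z5.675
G0 X0.000 Y0.000
G1 X13.049 Y0.000
G1 X13.049 Y17.383
G1 X0.000 Y17.383
G1 X0.000 Y0.000
; layer 2
G0 Z11.350
G0 X0.000 Y0.000
G1 X13.049 Y0.000
G1 X13.049 Y17.383
G1 X0.000 Y17.383
G1 X0.000 Y0.000
; layer 3
G0 Z17.026
G0 X0.000 Y0.000
G1 X13.049 Y0.000
G1 X13.049 Y17.383
G1 X0.000 Y17.383
G1 X0.000 Y0.000
; layer 4
G0 Z22.701
G0 X0.000 Y0.000
G1 X13.049 Y0.000
G1 X13.049 Y17.383
G1 X0.000 Y17.383
G1 X0.000 Y0.000
; layer 5
G0 Z28.376
G0 X0.000 Y0.000
G1 X13.049 Y0.000
G1 X13.049 Y17.383
G1 X0.000 Y17.383
G1 X0.000 Y0.000
M2 ; end

The solid is a rectangular box, roughly 13 × 17.4 mm footprint and 28.4 mm tall. Slicing at Δz = 5.675 mm — 5 equal slices spanning the solid's height, so layer i sits at z = i·h/5 — gives 5 non-empty perimeters. Each is a 4-segment closed polygon; G0 lifts to the layer z and rapids to the start vertex, then G1 traces the edges.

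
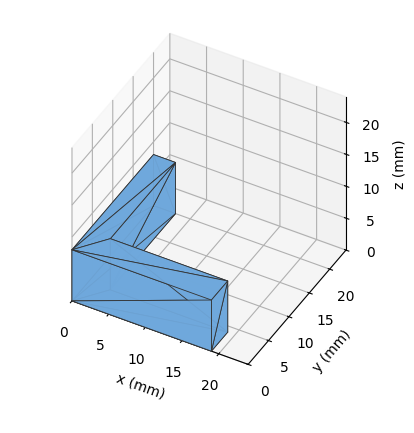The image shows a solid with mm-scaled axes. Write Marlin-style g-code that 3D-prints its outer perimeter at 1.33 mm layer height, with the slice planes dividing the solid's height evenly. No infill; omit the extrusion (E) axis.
Reading the render: the shape is an L-shaped prism: outer 19 × 20 mm, arm thicknesses ≈ 4 mm (horizontal) and 3 mm (vertical), extruded 8 mm in z (dimensions read to the nearest mm from the axis ticks). For the g-code, the solid's height is divided into equal slices at the stated Δz and each level perimeter traced with G1 moves after a G0 lift.

; perimeter-only toolpath
G21 ; units = mm
G90 ; absolute positioning
G28 ; home
; layer 1
G0 Z1.33
G0 X0.00 Y0.00
G1 X19.00 Y0.00
G1 X19.00 Y4.00
G1 X3.00 Y4.00
G1 X3.00 Y20.00
G1 X0.00 Y20.00
G1 X0.00 Y0.00
; layer 2
G0 Z2.67
G0 X0.00 Y0.00
G1 X19.00 Y0.00
G1 X19.00 Y4.00
G1 X3.00 Y4.00
G1 X3.00 Y20.00
G1 X0.00 Y20.00
G1 X0.00 Y0.00
; layer 3
G0 Z4.00
G0 X0.00 Y0.00
G1 X19.00 Y0.00
G1 X19.00 Y4.00
G1 X3.00 Y4.00
G1 X3.00 Y20.00
G1 X0.00 Y20.00
G1 X0.00 Y0.00
; layer 4
G0 Z5.33
G0 X0.00 Y0.00
G1 X19.00 Y0.00
G1 X19.00 Y4.00
G1 X3.00 Y4.00
G1 X3.00 Y20.00
G1 X0.00 Y20.00
G1 X0.00 Y0.00
; layer 5
G0 Z6.67
G0 X0.00 Y0.00
G1 X19.00 Y0.00
G1 X19.00 Y4.00
G1 X3.00 Y4.00
G1 X3.00 Y20.00
G1 X0.00 Y20.00
G1 X0.00 Y0.00
; layer 6
G0 Z8.00
G0 X0.00 Y0.00
G1 X19.00 Y0.00
G1 X19.00 Y4.00
G1 X3.00 Y4.00
G1 X3.00 Y20.00
G1 X0.00 Y20.00
G1 X0.00 Y0.00
M2 ; end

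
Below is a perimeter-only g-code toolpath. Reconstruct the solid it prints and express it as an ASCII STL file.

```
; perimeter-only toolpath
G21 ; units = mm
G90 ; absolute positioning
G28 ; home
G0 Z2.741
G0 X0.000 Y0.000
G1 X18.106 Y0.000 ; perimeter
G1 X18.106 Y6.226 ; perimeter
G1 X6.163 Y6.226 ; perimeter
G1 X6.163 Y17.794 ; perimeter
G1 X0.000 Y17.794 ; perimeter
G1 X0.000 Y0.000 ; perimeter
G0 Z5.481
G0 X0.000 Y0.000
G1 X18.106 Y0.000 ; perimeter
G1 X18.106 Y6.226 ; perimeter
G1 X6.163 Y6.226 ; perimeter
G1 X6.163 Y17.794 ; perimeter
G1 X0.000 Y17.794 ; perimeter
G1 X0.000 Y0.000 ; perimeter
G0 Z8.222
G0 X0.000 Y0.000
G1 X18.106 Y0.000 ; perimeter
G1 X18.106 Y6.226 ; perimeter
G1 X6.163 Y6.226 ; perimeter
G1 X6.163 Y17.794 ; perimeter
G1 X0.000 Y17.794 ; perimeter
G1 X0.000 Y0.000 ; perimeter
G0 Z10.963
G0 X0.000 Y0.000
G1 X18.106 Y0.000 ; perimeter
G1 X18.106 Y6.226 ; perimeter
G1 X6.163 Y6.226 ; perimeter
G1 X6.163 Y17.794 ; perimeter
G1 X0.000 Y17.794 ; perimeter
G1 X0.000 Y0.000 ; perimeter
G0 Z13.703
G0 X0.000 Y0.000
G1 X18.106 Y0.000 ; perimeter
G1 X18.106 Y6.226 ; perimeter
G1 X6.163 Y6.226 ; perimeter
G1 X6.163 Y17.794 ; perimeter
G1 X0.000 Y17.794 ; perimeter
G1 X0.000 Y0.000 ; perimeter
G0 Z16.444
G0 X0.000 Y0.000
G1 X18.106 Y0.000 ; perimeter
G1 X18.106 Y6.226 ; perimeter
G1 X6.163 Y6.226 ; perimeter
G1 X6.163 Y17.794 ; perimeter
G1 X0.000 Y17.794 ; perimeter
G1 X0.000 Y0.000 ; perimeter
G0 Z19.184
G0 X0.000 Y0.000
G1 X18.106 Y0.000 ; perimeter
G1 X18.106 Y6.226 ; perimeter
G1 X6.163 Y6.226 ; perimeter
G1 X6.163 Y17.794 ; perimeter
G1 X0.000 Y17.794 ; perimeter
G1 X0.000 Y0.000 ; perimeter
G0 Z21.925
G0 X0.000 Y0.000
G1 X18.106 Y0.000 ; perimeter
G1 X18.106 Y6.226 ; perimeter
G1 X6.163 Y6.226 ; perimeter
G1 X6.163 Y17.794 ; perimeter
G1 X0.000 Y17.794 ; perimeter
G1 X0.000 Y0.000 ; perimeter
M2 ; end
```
solid part
  facet normal 0.0000 0.0000 -1.0000
    outer loop
      vertex 18.106 6.226 0.000
      vertex 18.106 0.000 0.000
      vertex 0.000 0.000 0.000
    endloop
  endfacet
  facet normal 0.0000 0.0000 -1.0000
    outer loop
      vertex 6.163 6.226 0.000
      vertex 18.106 6.226 0.000
      vertex 0.000 0.000 0.000
    endloop
  endfacet
  facet normal 0.0000 0.0000 -1.0000
    outer loop
      vertex 6.163 17.794 0.000
      vertex 6.163 6.226 0.000
      vertex 0.000 0.000 0.000
    endloop
  endfacet
  facet normal 0.0000 0.0000 -1.0000
    outer loop
      vertex 0.000 17.794 0.000
      vertex 6.163 17.794 0.000
      vertex 0.000 0.000 0.000
    endloop
  endfacet
  facet normal 0.0000 0.0000 1.0000
    outer loop
      vertex 0.000 0.000 21.925
      vertex 18.106 0.000 21.925
      vertex 18.106 6.226 21.925
    endloop
  endfacet
  facet normal 0.0000 0.0000 1.0000
    outer loop
      vertex 0.000 0.000 21.925
      vertex 18.106 6.226 21.925
      vertex 6.163 6.226 21.925
    endloop
  endfacet
  facet normal 0.0000 0.0000 1.0000
    outer loop
      vertex 0.000 0.000 21.925
      vertex 6.163 6.226 21.925
      vertex 6.163 17.794 21.925
    endloop
  endfacet
  facet normal 0.0000 0.0000 1.0000
    outer loop
      vertex 0.000 0.000 21.925
      vertex 6.163 17.794 21.925
      vertex 0.000 17.794 21.925
    endloop
  endfacet
  facet normal 0.0000 -1.0000 0.0000
    outer loop
      vertex 0.000 0.000 0.000
      vertex 18.106 0.000 0.000
      vertex 18.106 0.000 21.925
    endloop
  endfacet
  facet normal 0.0000 -1.0000 0.0000
    outer loop
      vertex 0.000 0.000 0.000
      vertex 18.106 0.000 21.925
      vertex 0.000 0.000 21.925
    endloop
  endfacet
  facet normal 1.0000 0.0000 0.0000
    outer loop
      vertex 18.106 0.000 0.000
      vertex 18.106 6.226 0.000
      vertex 18.106 6.226 21.925
    endloop
  endfacet
  facet normal 1.0000 0.0000 0.0000
    outer loop
      vertex 18.106 0.000 0.000
      vertex 18.106 6.226 21.925
      vertex 18.106 0.000 21.925
    endloop
  endfacet
  facet normal 0.0000 1.0000 0.0000
    outer loop
      vertex 18.106 6.226 0.000
      vertex 6.163 6.226 0.000
      vertex 6.163 6.226 21.925
    endloop
  endfacet
  facet normal 0.0000 1.0000 0.0000
    outer loop
      vertex 18.106 6.226 0.000
      vertex 6.163 6.226 21.925
      vertex 18.106 6.226 21.925
    endloop
  endfacet
  facet normal 1.0000 0.0000 0.0000
    outer loop
      vertex 6.163 6.226 0.000
      vertex 6.163 17.794 0.000
      vertex 6.163 17.794 21.925
    endloop
  endfacet
  facet normal 1.0000 0.0000 0.0000
    outer loop
      vertex 6.163 6.226 0.000
      vertex 6.163 17.794 21.925
      vertex 6.163 6.226 21.925
    endloop
  endfacet
  facet normal 0.0000 1.0000 0.0000
    outer loop
      vertex 6.163 17.794 0.000
      vertex 0.000 17.794 0.000
      vertex 0.000 17.794 21.925
    endloop
  endfacet
  facet normal 0.0000 1.0000 0.0000
    outer loop
      vertex 6.163 17.794 0.000
      vertex 0.000 17.794 21.925
      vertex 6.163 17.794 21.925
    endloop
  endfacet
  facet normal -1.0000 0.0000 0.0000
    outer loop
      vertex 0.000 17.794 0.000
      vertex 0.000 0.000 0.000
      vertex 0.000 0.000 21.925
    endloop
  endfacet
  facet normal -1.0000 0.0000 0.0000
    outer loop
      vertex 0.000 17.794 0.000
      vertex 0.000 0.000 21.925
      vertex 0.000 17.794 21.925
    endloop
  endfacet
endsolid part

The G0 Z moves step by Δz≈2.741 mm. Every layer's G1 loop is the same polygon, so the solid is a straight extrusion of it from z=0 to z≈21.9. Closing with flat bottom and top caps and triangulating gives 20 facets — an L-shaped prism: outer 18.1 × 17.8 mm, arm thicknesses ≈ 6.23 mm (horizontal) and 6.16 mm (vertical), extruded 21.9 mm in z.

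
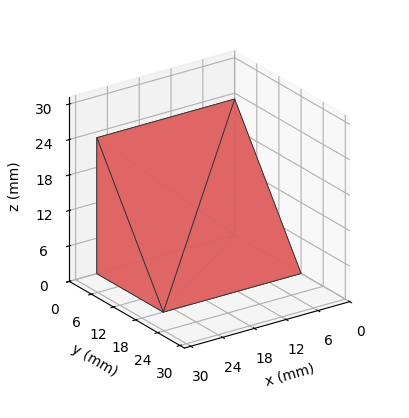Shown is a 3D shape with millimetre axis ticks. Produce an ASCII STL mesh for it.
Reading the render: the shape is a wedge (ramp): 26 × 18 mm base, rising to 23 mm along the y=0 edge and sloping linearly to z=0 at y=18 (dimensions read to the nearest mm from the axis ticks). For the STL, each face is triangulated and given an outward normal.

solid part
  facet normal 0.0000 0.0000 -1.0000
    outer loop
      vertex 26.00 18.00 0.00
      vertex 26.00 0.00 0.00
      vertex 0.00 0.00 0.00
    endloop
  endfacet
  facet normal 0.0000 0.0000 -1.0000
    outer loop
      vertex 0.00 18.00 0.00
      vertex 26.00 18.00 0.00
      vertex 0.00 0.00 0.00
    endloop
  endfacet
  facet normal 0.0000 -1.0000 0.0000
    outer loop
      vertex 0.00 0.00 0.00
      vertex 26.00 0.00 0.00
      vertex 26.00 0.00 23.00
    endloop
  endfacet
  facet normal 0.0000 -1.0000 0.0000
    outer loop
      vertex 0.00 0.00 0.00
      vertex 26.00 0.00 23.00
      vertex 0.00 0.00 23.00
    endloop
  endfacet
  facet normal 0.0000 0.7875 0.6163
    outer loop
      vertex 0.00 0.00 23.00
      vertex 26.00 0.00 23.00
      vertex 26.00 18.00 0.00
    endloop
  endfacet
  facet normal 0.0000 0.7875 0.6163
    outer loop
      vertex 0.00 0.00 23.00
      vertex 26.00 18.00 0.00
      vertex 0.00 18.00 0.00
    endloop
  endfacet
  facet normal -1.0000 0.0000 0.0000
    outer loop
      vertex 0.00 0.00 23.00
      vertex 0.00 18.00 0.00
      vertex 0.00 0.00 0.00
    endloop
  endfacet
  facet normal 1.0000 0.0000 0.0000
    outer loop
      vertex 26.00 0.00 0.00
      vertex 26.00 18.00 0.00
      vertex 26.00 0.00 23.00
    endloop
  endfacet
endsolid part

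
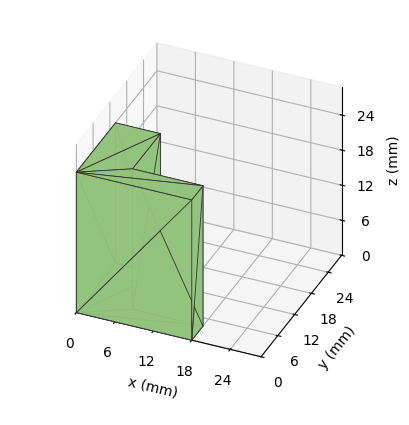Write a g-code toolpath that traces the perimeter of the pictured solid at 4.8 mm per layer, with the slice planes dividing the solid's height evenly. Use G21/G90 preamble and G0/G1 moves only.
Reading the render: the shape is an L-shaped prism: outer 18 × 14 mm, arm thicknesses ≈ 4 mm (horizontal) and 7 mm (vertical), extruded 24 mm in z (dimensions read to the nearest mm from the axis ticks). For the g-code, the solid's height is divided into equal slices at the stated Δz and each level perimeter traced with G1 moves after a G0 lift.

; perimeter-only toolpath
G21 ; units = mm
G90 ; absolute positioning
G28 ; home
; layer 1
G0 Z4.8
G0 X0.0 Y0.0
G1 X18.0 Y0.0
G1 X18.0 Y4.0
G1 X7.0 Y4.0
G1 X7.0 Y14.0
G1 X0.0 Y14.0
G1 X0.0 Y0.0
; layer 2
G0 Z9.6
G0 X0.0 Y0.0
G1 X18.0 Y0.0
G1 X18.0 Y4.0
G1 X7.0 Y4.0
G1 X7.0 Y14.0
G1 X0.0 Y14.0
G1 X0.0 Y0.0
; layer 3
G0 Z14.4
G0 X0.0 Y0.0
G1 X18.0 Y0.0
G1 X18.0 Y4.0
G1 X7.0 Y4.0
G1 X7.0 Y14.0
G1 X0.0 Y14.0
G1 X0.0 Y0.0
; layer 4
G0 Z19.2
G0 X0.0 Y0.0
G1 X18.0 Y0.0
G1 X18.0 Y4.0
G1 X7.0 Y4.0
G1 X7.0 Y14.0
G1 X0.0 Y14.0
G1 X0.0 Y0.0
; layer 5
G0 Z24.0
G0 X0.0 Y0.0
G1 X18.0 Y0.0
G1 X18.0 Y4.0
G1 X7.0 Y4.0
G1 X7.0 Y14.0
G1 X0.0 Y14.0
G1 X0.0 Y0.0
M2 ; end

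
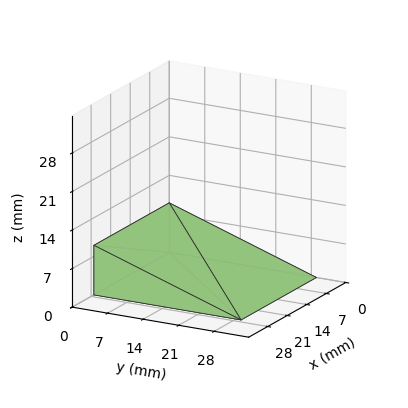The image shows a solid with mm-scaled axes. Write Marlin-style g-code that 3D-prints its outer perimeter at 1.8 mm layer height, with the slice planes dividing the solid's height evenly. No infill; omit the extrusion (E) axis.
Reading the render: the shape is a wedge (ramp): 27 × 29 mm base, rising to 9 mm along the y=0 edge and sloping linearly to z=0 at y=29 (dimensions read to the nearest mm from the axis ticks). For the g-code, the solid's height is divided into equal slices at the stated Δz and each level perimeter traced with G1 moves after a G0 lift.

; perimeter-only toolpath
G21 ; units = mm
G90 ; absolute positioning
G28 ; home
; layer 1
G0 Z1.8
G0 X0.0 Y0.0
G1 X27.0 Y0.0
G1 X27.0 Y23.2
G1 X0.0 Y23.2
G1 X0.0 Y0.0
; layer 2
G0 Z3.6
G0 X0.0 Y0.0
G1 X27.0 Y0.0
G1 X27.0 Y17.4
G1 X0.0 Y17.4
G1 X0.0 Y0.0
; layer 3
G0 Z5.4
G0 X0.0 Y0.0
G1 X27.0 Y0.0
G1 X27.0 Y11.6
G1 X0.0 Y11.6
G1 X0.0 Y0.0
; layer 4
G0 Z7.2
G0 X0.0 Y0.0
G1 X27.0 Y0.0
G1 X27.0 Y5.8
G1 X0.0 Y5.8
G1 X0.0 Y0.0
M2 ; end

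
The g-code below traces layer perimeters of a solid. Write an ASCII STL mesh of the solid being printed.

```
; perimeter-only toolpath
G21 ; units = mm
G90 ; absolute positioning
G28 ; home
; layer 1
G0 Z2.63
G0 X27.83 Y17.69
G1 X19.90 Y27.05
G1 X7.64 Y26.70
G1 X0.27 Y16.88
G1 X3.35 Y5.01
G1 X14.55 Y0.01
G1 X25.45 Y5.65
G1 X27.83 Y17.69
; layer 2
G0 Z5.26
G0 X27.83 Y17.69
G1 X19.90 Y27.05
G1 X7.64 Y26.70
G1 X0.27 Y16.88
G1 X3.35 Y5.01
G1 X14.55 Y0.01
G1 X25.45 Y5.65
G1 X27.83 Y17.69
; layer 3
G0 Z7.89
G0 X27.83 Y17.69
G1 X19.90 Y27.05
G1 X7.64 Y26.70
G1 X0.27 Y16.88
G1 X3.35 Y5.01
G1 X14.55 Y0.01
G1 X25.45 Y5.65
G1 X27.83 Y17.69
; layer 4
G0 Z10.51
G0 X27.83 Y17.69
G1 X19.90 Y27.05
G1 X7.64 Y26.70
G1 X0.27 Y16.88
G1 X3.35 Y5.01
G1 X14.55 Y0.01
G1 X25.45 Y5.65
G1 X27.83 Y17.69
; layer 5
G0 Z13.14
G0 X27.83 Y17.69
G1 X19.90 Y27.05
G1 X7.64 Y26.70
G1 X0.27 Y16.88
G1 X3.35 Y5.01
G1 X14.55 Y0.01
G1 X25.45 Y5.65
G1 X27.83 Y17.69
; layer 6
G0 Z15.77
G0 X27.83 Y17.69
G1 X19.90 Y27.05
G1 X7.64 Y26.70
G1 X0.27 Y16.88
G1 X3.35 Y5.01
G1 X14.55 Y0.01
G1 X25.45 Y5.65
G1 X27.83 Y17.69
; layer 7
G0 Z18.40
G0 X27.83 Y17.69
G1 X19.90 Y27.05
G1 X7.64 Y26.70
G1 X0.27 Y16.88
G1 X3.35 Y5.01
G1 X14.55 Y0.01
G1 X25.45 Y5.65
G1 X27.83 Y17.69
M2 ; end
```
solid part
  facet normal 0.0000 0.0000 -1.0000
    outer loop
      vertex 7.64 26.70 0.00
      vertex 19.90 27.05 0.00
      vertex 27.83 17.69 0.00
    endloop
  endfacet
  facet normal 0.0000 0.0000 -1.0000
    outer loop
      vertex 0.27 16.88 0.00
      vertex 7.64 26.70 0.00
      vertex 27.83 17.69 0.00
    endloop
  endfacet
  facet normal 0.0000 0.0000 -1.0000
    outer loop
      vertex 3.35 5.01 0.00
      vertex 0.27 16.88 0.00
      vertex 27.83 17.69 0.00
    endloop
  endfacet
  facet normal 0.0000 0.0000 -1.0000
    outer loop
      vertex 14.55 0.01 0.00
      vertex 3.35 5.01 0.00
      vertex 27.83 17.69 0.00
    endloop
  endfacet
  facet normal 0.0000 0.0000 -1.0000
    outer loop
      vertex 25.45 5.65 0.00
      vertex 14.55 0.01 0.00
      vertex 27.83 17.69 0.00
    endloop
  endfacet
  facet normal 0.0000 0.0000 1.0000
    outer loop
      vertex 27.83 17.69 18.40
      vertex 19.90 27.05 18.40
      vertex 7.64 26.70 18.40
    endloop
  endfacet
  facet normal 0.0000 0.0000 1.0000
    outer loop
      vertex 27.83 17.69 18.40
      vertex 7.64 26.70 18.40
      vertex 0.27 16.88 18.40
    endloop
  endfacet
  facet normal 0.0000 0.0000 1.0000
    outer loop
      vertex 27.83 17.69 18.40
      vertex 0.27 16.88 18.40
      vertex 3.35 5.01 18.40
    endloop
  endfacet
  facet normal 0.0000 0.0000 1.0000
    outer loop
      vertex 27.83 17.69 18.40
      vertex 3.35 5.01 18.40
      vertex 14.55 0.01 18.40
    endloop
  endfacet
  facet normal 0.0000 0.0000 1.0000
    outer loop
      vertex 27.83 17.69 18.40
      vertex 14.55 0.01 18.40
      vertex 25.45 5.65 18.40
    endloop
  endfacet
  facet normal 0.7630 0.6464 0.0000
    outer loop
      vertex 27.83 17.69 0.00
      vertex 19.90 27.05 0.00
      vertex 19.90 27.05 18.40
    endloop
  endfacet
  facet normal 0.7630 0.6464 0.0000
    outer loop
      vertex 27.83 17.69 0.00
      vertex 19.90 27.05 18.40
      vertex 27.83 17.69 18.40
    endloop
  endfacet
  facet normal -0.0285 0.9996 0.0000
    outer loop
      vertex 19.90 27.05 0.00
      vertex 7.64 26.70 0.00
      vertex 7.64 26.70 18.40
    endloop
  endfacet
  facet normal -0.0285 0.9996 0.0000
    outer loop
      vertex 19.90 27.05 0.00
      vertex 7.64 26.70 18.40
      vertex 19.90 27.05 18.40
    endloop
  endfacet
  facet normal -0.7998 0.6003 0.0000
    outer loop
      vertex 7.64 26.70 0.00
      vertex 0.27 16.88 0.00
      vertex 0.27 16.88 18.40
    endloop
  endfacet
  facet normal -0.7998 0.6003 0.0000
    outer loop
      vertex 7.64 26.70 0.00
      vertex 0.27 16.88 18.40
      vertex 7.64 26.70 18.40
    endloop
  endfacet
  facet normal -0.9679 -0.2512 0.0000
    outer loop
      vertex 0.27 16.88 0.00
      vertex 3.35 5.01 0.00
      vertex 3.35 5.01 18.40
    endloop
  endfacet
  facet normal -0.9679 -0.2512 0.0000
    outer loop
      vertex 0.27 16.88 0.00
      vertex 3.35 5.01 18.40
      vertex 0.27 16.88 18.40
    endloop
  endfacet
  facet normal -0.4077 -0.9131 0.0000
    outer loop
      vertex 3.35 5.01 0.00
      vertex 14.55 0.01 0.00
      vertex 14.55 0.01 18.40
    endloop
  endfacet
  facet normal -0.4077 -0.9131 0.0000
    outer loop
      vertex 3.35 5.01 0.00
      vertex 14.55 0.01 18.40
      vertex 3.35 5.01 18.40
    endloop
  endfacet
  facet normal 0.4596 -0.8881 0.0000
    outer loop
      vertex 14.55 0.01 0.00
      vertex 25.45 5.65 0.00
      vertex 25.45 5.65 18.40
    endloop
  endfacet
  facet normal 0.4596 -0.8881 0.0000
    outer loop
      vertex 14.55 0.01 0.00
      vertex 25.45 5.65 18.40
      vertex 14.55 0.01 18.40
    endloop
  endfacet
  facet normal 0.9810 -0.1939 0.0000
    outer loop
      vertex 25.45 5.65 0.00
      vertex 27.83 17.69 0.00
      vertex 27.83 17.69 18.40
    endloop
  endfacet
  facet normal 0.9810 -0.1939 0.0000
    outer loop
      vertex 25.45 5.65 0.00
      vertex 27.83 17.69 18.40
      vertex 25.45 5.65 18.40
    endloop
  endfacet
endsolid part

The G0 Z moves step by Δz≈2.63 mm. Every layer's G1 loop is the same polygon, so the solid is a straight extrusion of it from z=0 to z≈18.4. Closing with flat bottom and top caps and triangulating gives 24 facets — a regular 7-sided prism (a cylinder approximated with 7 flat sides), circumscribed radius ≈ 14.1 mm, height ≈ 18.4 mm.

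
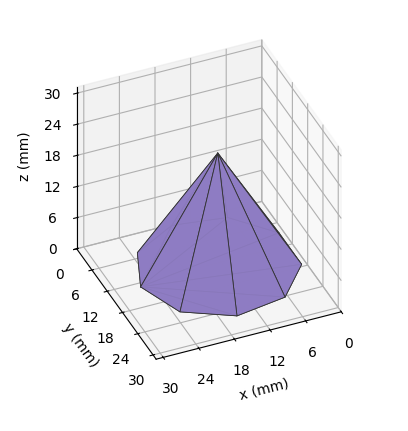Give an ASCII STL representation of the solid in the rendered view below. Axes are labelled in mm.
Reading the render: the shape is a regular 9-sided pyramid, base circumscribed radius ≈ 13 mm, apex at z ≈ 22 mm (dimensions read to the nearest mm from the axis ticks). For the STL, each face is triangulated and given an outward normal.

solid part
  facet normal 0.0000 0.0000 -1.0000
    outer loop
      vertex 15.26 25.80 0.00
      vertex 22.96 21.36 0.00
      vertex 26.00 13.00 0.00
    endloop
  endfacet
  facet normal 0.0000 0.0000 -1.0000
    outer loop
      vertex 6.50 24.26 0.00
      vertex 15.26 25.80 0.00
      vertex 26.00 13.00 0.00
    endloop
  endfacet
  facet normal 0.0000 0.0000 -1.0000
    outer loop
      vertex 0.78 17.45 0.00
      vertex 6.50 24.26 0.00
      vertex 26.00 13.00 0.00
    endloop
  endfacet
  facet normal 0.0000 0.0000 -1.0000
    outer loop
      vertex 0.78 8.55 0.00
      vertex 0.78 17.45 0.00
      vertex 26.00 13.00 0.00
    endloop
  endfacet
  facet normal 0.0000 0.0000 -1.0000
    outer loop
      vertex 6.50 1.74 0.00
      vertex 0.78 8.55 0.00
      vertex 26.00 13.00 0.00
    endloop
  endfacet
  facet normal 0.0000 0.0000 -1.0000
    outer loop
      vertex 15.26 0.20 0.00
      vertex 6.50 1.74 0.00
      vertex 26.00 13.00 0.00
    endloop
  endfacet
  facet normal 0.0000 0.0000 -1.0000
    outer loop
      vertex 22.96 4.64 0.00
      vertex 15.26 0.20 0.00
      vertex 26.00 13.00 0.00
    endloop
  endfacet
  facet normal 0.8216 0.2988 0.4855
    outer loop
      vertex 26.00 13.00 0.00
      vertex 22.96 21.36 0.00
      vertex 13.00 13.00 22.00
    endloop
  endfacet
  facet normal 0.4367 0.7573 0.4855
    outer loop
      vertex 22.96 21.36 0.00
      vertex 15.26 25.80 0.00
      vertex 13.00 13.00 22.00
    endloop
  endfacet
  facet normal -0.1514 0.8611 0.4854
    outer loop
      vertex 15.26 25.80 0.00
      vertex 6.50 24.26 0.00
      vertex 13.00 13.00 22.00
    endloop
  endfacet
  facet normal -0.6694 0.5623 0.4856
    outer loop
      vertex 6.50 24.26 0.00
      vertex 0.78 17.45 0.00
      vertex 13.00 13.00 22.00
    endloop
  endfacet
  facet normal -0.8742 0.0000 0.4856
    outer loop
      vertex 0.78 17.45 0.00
      vertex 0.78 8.55 0.00
      vertex 13.00 13.00 22.00
    endloop
  endfacet
  facet normal -0.6694 -0.5623 0.4856
    outer loop
      vertex 0.78 8.55 0.00
      vertex 6.50 1.74 0.00
      vertex 13.00 13.00 22.00
    endloop
  endfacet
  facet normal -0.1514 -0.8611 0.4854
    outer loop
      vertex 6.50 1.74 0.00
      vertex 15.26 0.20 0.00
      vertex 13.00 13.00 22.00
    endloop
  endfacet
  facet normal 0.4367 -0.7573 0.4855
    outer loop
      vertex 15.26 0.20 0.00
      vertex 22.96 4.64 0.00
      vertex 13.00 13.00 22.00
    endloop
  endfacet
  facet normal 0.8216 -0.2988 0.4855
    outer loop
      vertex 22.96 4.64 0.00
      vertex 26.00 13.00 0.00
      vertex 13.00 13.00 22.00
    endloop
  endfacet
endsolid part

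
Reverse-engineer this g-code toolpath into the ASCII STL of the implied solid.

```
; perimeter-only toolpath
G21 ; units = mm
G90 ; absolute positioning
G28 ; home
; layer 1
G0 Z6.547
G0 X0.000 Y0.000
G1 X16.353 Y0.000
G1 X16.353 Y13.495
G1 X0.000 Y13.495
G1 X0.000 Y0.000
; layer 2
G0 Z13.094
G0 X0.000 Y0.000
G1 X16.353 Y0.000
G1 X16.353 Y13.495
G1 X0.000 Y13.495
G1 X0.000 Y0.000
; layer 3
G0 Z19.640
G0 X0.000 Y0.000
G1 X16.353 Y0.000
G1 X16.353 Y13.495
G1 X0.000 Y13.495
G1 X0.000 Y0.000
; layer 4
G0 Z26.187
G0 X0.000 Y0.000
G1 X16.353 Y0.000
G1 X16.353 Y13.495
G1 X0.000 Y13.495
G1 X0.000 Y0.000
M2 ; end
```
solid part
  facet normal 0.0000 0.0000 -1.0000
    outer loop
      vertex 16.353 13.495 0.000
      vertex 16.353 0.000 0.000
      vertex 0.000 0.000 0.000
    endloop
  endfacet
  facet normal 0.0000 0.0000 -1.0000
    outer loop
      vertex 0.000 13.495 0.000
      vertex 16.353 13.495 0.000
      vertex 0.000 0.000 0.000
    endloop
  endfacet
  facet normal 0.0000 0.0000 1.0000
    outer loop
      vertex 0.000 0.000 26.187
      vertex 16.353 0.000 26.187
      vertex 16.353 13.495 26.187
    endloop
  endfacet
  facet normal 0.0000 0.0000 1.0000
    outer loop
      vertex 0.000 0.000 26.187
      vertex 16.353 13.495 26.187
      vertex 0.000 13.495 26.187
    endloop
  endfacet
  facet normal 0.0000 -1.0000 0.0000
    outer loop
      vertex 0.000 0.000 0.000
      vertex 16.353 0.000 0.000
      vertex 16.353 0.000 26.187
    endloop
  endfacet
  facet normal 0.0000 -1.0000 0.0000
    outer loop
      vertex 0.000 0.000 0.000
      vertex 16.353 0.000 26.187
      vertex 0.000 0.000 26.187
    endloop
  endfacet
  facet normal 0.0000 1.0000 0.0000
    outer loop
      vertex 16.353 13.495 26.187
      vertex 16.353 13.495 0.000
      vertex 0.000 13.495 0.000
    endloop
  endfacet
  facet normal 0.0000 1.0000 0.0000
    outer loop
      vertex 0.000 13.495 26.187
      vertex 16.353 13.495 26.187
      vertex 0.000 13.495 0.000
    endloop
  endfacet
  facet normal -1.0000 0.0000 0.0000
    outer loop
      vertex 0.000 13.495 26.187
      vertex 0.000 13.495 0.000
      vertex 0.000 0.000 0.000
    endloop
  endfacet
  facet normal -1.0000 0.0000 0.0000
    outer loop
      vertex 0.000 0.000 26.187
      vertex 0.000 13.495 26.187
      vertex 0.000 0.000 0.000
    endloop
  endfacet
  facet normal 1.0000 0.0000 0.0000
    outer loop
      vertex 16.353 0.000 0.000
      vertex 16.353 13.495 0.000
      vertex 16.353 13.495 26.187
    endloop
  endfacet
  facet normal 1.0000 0.0000 0.0000
    outer loop
      vertex 16.353 0.000 0.000
      vertex 16.353 13.495 26.187
      vertex 16.353 0.000 26.187
    endloop
  endfacet
endsolid part

The G0 Z moves step by Δz≈6.547 mm. Every layer's G1 loop is the same polygon, so the solid is a straight extrusion of it from z=0 to z≈26.2. Closing with flat bottom and top caps and triangulating gives 12 facets — a rectangular box, roughly 16.4 × 13.5 mm footprint and 26.2 mm tall.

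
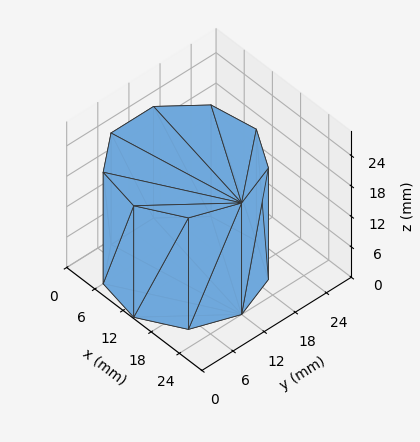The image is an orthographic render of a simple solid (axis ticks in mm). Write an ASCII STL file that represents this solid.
Reading the render: the shape is a regular 9-sided prism (a cylinder approximated with 9 flat sides), circumscribed radius ≈ 12 mm, height ≈ 22 mm (dimensions read to the nearest mm from the axis ticks). For the STL, each face is triangulated and given an outward normal.

solid part
  facet normal 0.0000 0.0000 -1.0000
    outer loop
      vertex 14.08 23.82 0.00
      vertex 21.19 19.71 0.00
      vertex 24.00 12.00 0.00
    endloop
  endfacet
  facet normal 0.0000 0.0000 -1.0000
    outer loop
      vertex 6.00 22.39 0.00
      vertex 14.08 23.82 0.00
      vertex 24.00 12.00 0.00
    endloop
  endfacet
  facet normal 0.0000 0.0000 -1.0000
    outer loop
      vertex 0.72 16.10 0.00
      vertex 6.00 22.39 0.00
      vertex 24.00 12.00 0.00
    endloop
  endfacet
  facet normal 0.0000 0.0000 -1.0000
    outer loop
      vertex 0.72 7.90 0.00
      vertex 0.72 16.10 0.00
      vertex 24.00 12.00 0.00
    endloop
  endfacet
  facet normal 0.0000 0.0000 -1.0000
    outer loop
      vertex 6.00 1.61 0.00
      vertex 0.72 7.90 0.00
      vertex 24.00 12.00 0.00
    endloop
  endfacet
  facet normal 0.0000 0.0000 -1.0000
    outer loop
      vertex 14.08 0.18 0.00
      vertex 6.00 1.61 0.00
      vertex 24.00 12.00 0.00
    endloop
  endfacet
  facet normal 0.0000 0.0000 -1.0000
    outer loop
      vertex 21.19 4.29 0.00
      vertex 14.08 0.18 0.00
      vertex 24.00 12.00 0.00
    endloop
  endfacet
  facet normal 0.0000 0.0000 1.0000
    outer loop
      vertex 24.00 12.00 22.00
      vertex 21.19 19.71 22.00
      vertex 14.08 23.82 22.00
    endloop
  endfacet
  facet normal 0.0000 0.0000 1.0000
    outer loop
      vertex 24.00 12.00 22.00
      vertex 14.08 23.82 22.00
      vertex 6.00 22.39 22.00
    endloop
  endfacet
  facet normal 0.0000 0.0000 1.0000
    outer loop
      vertex 24.00 12.00 22.00
      vertex 6.00 22.39 22.00
      vertex 0.72 16.10 22.00
    endloop
  endfacet
  facet normal 0.0000 0.0000 1.0000
    outer loop
      vertex 24.00 12.00 22.00
      vertex 0.72 16.10 22.00
      vertex 0.72 7.90 22.00
    endloop
  endfacet
  facet normal 0.0000 0.0000 1.0000
    outer loop
      vertex 24.00 12.00 22.00
      vertex 0.72 7.90 22.00
      vertex 6.00 1.61 22.00
    endloop
  endfacet
  facet normal 0.0000 0.0000 1.0000
    outer loop
      vertex 24.00 12.00 22.00
      vertex 6.00 1.61 22.00
      vertex 14.08 0.18 22.00
    endloop
  endfacet
  facet normal 0.0000 0.0000 1.0000
    outer loop
      vertex 24.00 12.00 22.00
      vertex 14.08 0.18 22.00
      vertex 21.19 4.29 22.00
    endloop
  endfacet
  facet normal 0.9395 0.3424 0.0000
    outer loop
      vertex 24.00 12.00 0.00
      vertex 21.19 19.71 0.00
      vertex 21.19 19.71 22.00
    endloop
  endfacet
  facet normal 0.9395 0.3424 0.0000
    outer loop
      vertex 24.00 12.00 0.00
      vertex 21.19 19.71 22.00
      vertex 24.00 12.00 22.00
    endloop
  endfacet
  facet normal 0.5005 0.8658 0.0000
    outer loop
      vertex 21.19 19.71 0.00
      vertex 14.08 23.82 0.00
      vertex 14.08 23.82 22.00
    endloop
  endfacet
  facet normal 0.5005 0.8658 0.0000
    outer loop
      vertex 21.19 19.71 0.00
      vertex 14.08 23.82 22.00
      vertex 21.19 19.71 22.00
    endloop
  endfacet
  facet normal -0.1743 0.9847 0.0000
    outer loop
      vertex 14.08 23.82 0.00
      vertex 6.00 22.39 0.00
      vertex 6.00 22.39 22.00
    endloop
  endfacet
  facet normal -0.1743 0.9847 0.0000
    outer loop
      vertex 14.08 23.82 0.00
      vertex 6.00 22.39 22.00
      vertex 14.08 23.82 22.00
    endloop
  endfacet
  facet normal -0.7659 0.6429 0.0000
    outer loop
      vertex 6.00 22.39 0.00
      vertex 0.72 16.10 0.00
      vertex 0.72 16.10 22.00
    endloop
  endfacet
  facet normal -0.7659 0.6429 0.0000
    outer loop
      vertex 6.00 22.39 0.00
      vertex 0.72 16.10 22.00
      vertex 6.00 22.39 22.00
    endloop
  endfacet
  facet normal -1.0000 0.0000 0.0000
    outer loop
      vertex 0.72 16.10 0.00
      vertex 0.72 7.90 0.00
      vertex 0.72 7.90 22.00
    endloop
  endfacet
  facet normal -1.0000 0.0000 0.0000
    outer loop
      vertex 0.72 16.10 0.00
      vertex 0.72 7.90 22.00
      vertex 0.72 16.10 22.00
    endloop
  endfacet
  facet normal -0.7659 -0.6429 0.0000
    outer loop
      vertex 0.72 7.90 0.00
      vertex 6.00 1.61 0.00
      vertex 6.00 1.61 22.00
    endloop
  endfacet
  facet normal -0.7659 -0.6429 0.0000
    outer loop
      vertex 0.72 7.90 0.00
      vertex 6.00 1.61 22.00
      vertex 0.72 7.90 22.00
    endloop
  endfacet
  facet normal -0.1743 -0.9847 0.0000
    outer loop
      vertex 6.00 1.61 0.00
      vertex 14.08 0.18 0.00
      vertex 14.08 0.18 22.00
    endloop
  endfacet
  facet normal -0.1743 -0.9847 0.0000
    outer loop
      vertex 6.00 1.61 0.00
      vertex 14.08 0.18 22.00
      vertex 6.00 1.61 22.00
    endloop
  endfacet
  facet normal 0.5005 -0.8658 0.0000
    outer loop
      vertex 14.08 0.18 0.00
      vertex 21.19 4.29 0.00
      vertex 21.19 4.29 22.00
    endloop
  endfacet
  facet normal 0.5005 -0.8658 0.0000
    outer loop
      vertex 14.08 0.18 0.00
      vertex 21.19 4.29 22.00
      vertex 14.08 0.18 22.00
    endloop
  endfacet
  facet normal 0.9395 -0.3424 0.0000
    outer loop
      vertex 21.19 4.29 0.00
      vertex 24.00 12.00 0.00
      vertex 24.00 12.00 22.00
    endloop
  endfacet
  facet normal 0.9395 -0.3424 0.0000
    outer loop
      vertex 21.19 4.29 0.00
      vertex 24.00 12.00 22.00
      vertex 21.19 4.29 22.00
    endloop
  endfacet
endsolid part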